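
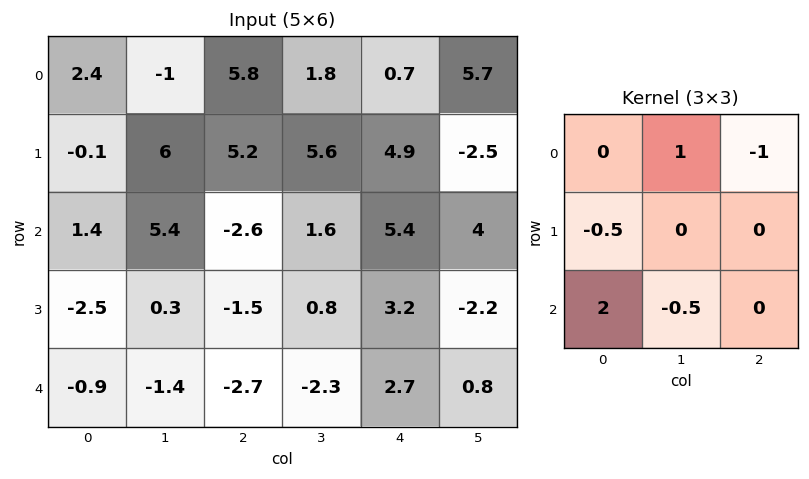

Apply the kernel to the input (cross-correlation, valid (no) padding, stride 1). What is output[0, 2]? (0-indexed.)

The receptive field on the input at this output position is [5.8 1.8 0.7 / 5.2 5.6 4.9 / -2.6 1.6 5.4]. Elementwise product with the kernel and sum: 1.8·1 + 0.7·-1 + 5.2·-0.5 + -2.6·2 + 1.6·-0.5.

-7.5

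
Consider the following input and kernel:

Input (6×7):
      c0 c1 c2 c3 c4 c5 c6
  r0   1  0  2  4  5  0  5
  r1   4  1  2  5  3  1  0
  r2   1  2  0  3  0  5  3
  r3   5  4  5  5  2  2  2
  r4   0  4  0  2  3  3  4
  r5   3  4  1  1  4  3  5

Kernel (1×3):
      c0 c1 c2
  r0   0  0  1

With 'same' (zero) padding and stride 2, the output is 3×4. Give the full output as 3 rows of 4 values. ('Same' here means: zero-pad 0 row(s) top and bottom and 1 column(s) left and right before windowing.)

Output[0,0]: The receptive field on the zero-padded input at this output position is [0 1 0]. Elementwise product with the kernel and sum: 0·1.
Output[0,1]: The receptive field on the zero-padded input at this output position is [0 2 4]. Elementwise product with the kernel and sum: 4·1.

0 4 0 0
2 3 5 0
4 2 3 0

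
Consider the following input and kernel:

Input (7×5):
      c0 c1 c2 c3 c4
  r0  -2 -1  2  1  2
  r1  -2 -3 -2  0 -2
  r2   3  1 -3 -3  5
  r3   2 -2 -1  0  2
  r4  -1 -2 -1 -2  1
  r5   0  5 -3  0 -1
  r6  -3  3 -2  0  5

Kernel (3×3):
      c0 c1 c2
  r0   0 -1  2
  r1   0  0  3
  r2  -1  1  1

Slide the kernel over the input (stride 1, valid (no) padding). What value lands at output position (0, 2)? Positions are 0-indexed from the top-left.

The receptive field on the input at this output position is [2 1 2 / -2 0 -2 / -3 -3 5]. Elementwise product with the kernel and sum: 1·-1 + 2·2 + -2·3 + -3·-1 + -3·1 + 5·1.

2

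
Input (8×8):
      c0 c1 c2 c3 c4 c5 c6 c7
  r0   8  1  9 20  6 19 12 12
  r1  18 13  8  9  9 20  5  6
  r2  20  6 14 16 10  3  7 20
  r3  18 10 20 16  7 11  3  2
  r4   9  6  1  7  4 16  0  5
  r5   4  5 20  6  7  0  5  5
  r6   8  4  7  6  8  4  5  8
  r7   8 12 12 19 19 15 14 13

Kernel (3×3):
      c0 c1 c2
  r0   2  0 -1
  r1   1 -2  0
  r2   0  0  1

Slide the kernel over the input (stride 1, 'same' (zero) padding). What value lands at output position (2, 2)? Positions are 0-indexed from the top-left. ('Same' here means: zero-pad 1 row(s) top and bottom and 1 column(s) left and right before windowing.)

11

The receptive field on the zero-padded input at this output position is [13 8 9 / 6 14 16 / 10 20 16]. Elementwise product with the kernel and sum: 13·2 + 9·-1 + 6·1 + 14·-2 + 16·1.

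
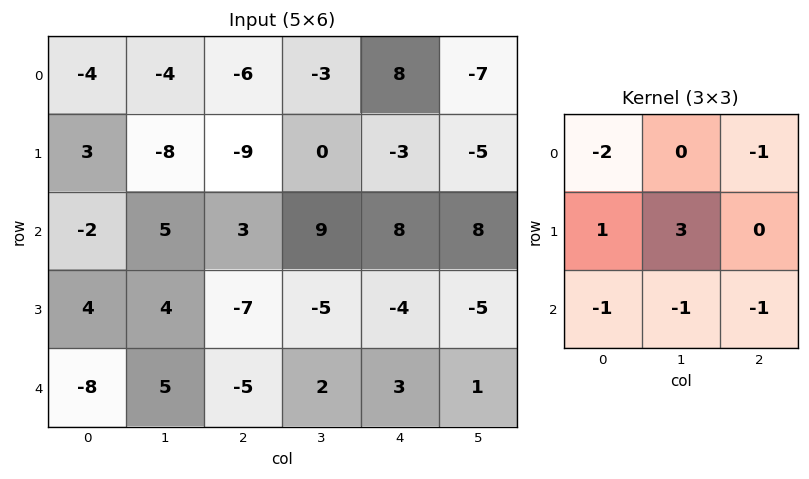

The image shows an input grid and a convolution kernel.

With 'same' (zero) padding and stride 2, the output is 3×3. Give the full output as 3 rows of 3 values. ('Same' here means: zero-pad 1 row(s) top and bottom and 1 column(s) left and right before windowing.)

-7 -5 29
-6 38 52
-28 -13 26

Output[0,0]: The receptive field on the zero-padded input at this output position is [0 0 0 / 0 -4 -4 / 0 3 -8]. Elementwise product with the kernel and sum: 0·-2 + 0·-1 + 0·1 + -4·3 + 0·-1 + 3·-1 + -8·-1.
Output[0,1]: The receptive field on the zero-padded input at this output position is [0 0 0 / -4 -6 -3 / -8 -9 0]. Elementwise product with the kernel and sum: 0·-2 + 0·-1 + -4·1 + -6·3 + -8·-1 + -9·-1 + 0·-1.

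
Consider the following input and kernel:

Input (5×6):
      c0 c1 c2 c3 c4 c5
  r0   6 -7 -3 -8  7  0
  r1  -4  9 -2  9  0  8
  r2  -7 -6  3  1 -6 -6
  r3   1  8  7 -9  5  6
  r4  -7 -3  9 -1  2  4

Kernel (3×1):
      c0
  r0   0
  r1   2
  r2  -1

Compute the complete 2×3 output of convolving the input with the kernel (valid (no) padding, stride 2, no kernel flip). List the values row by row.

Output[0,0]: The receptive field on the input at this output position is [6 / -4 / -7]. Elementwise product with the kernel and sum: -4·2 + -7·-1.

-1 -7 6
9 5 8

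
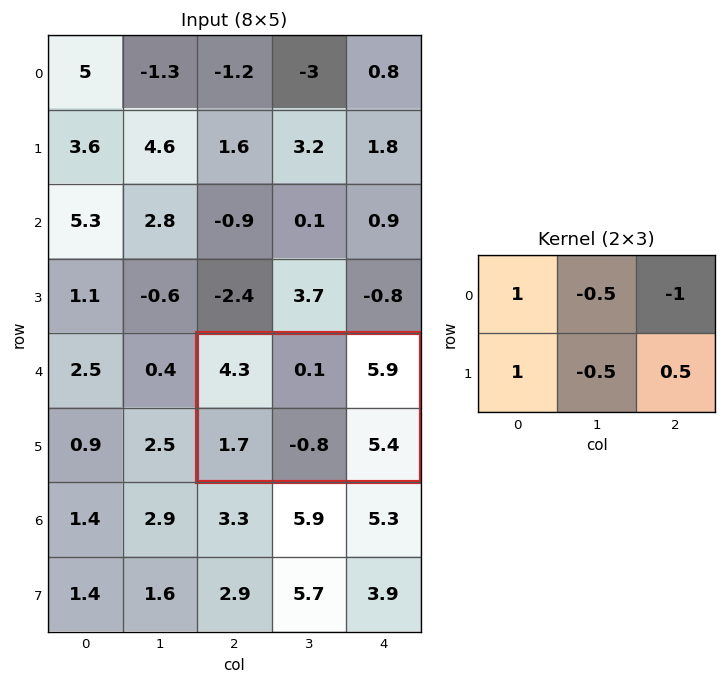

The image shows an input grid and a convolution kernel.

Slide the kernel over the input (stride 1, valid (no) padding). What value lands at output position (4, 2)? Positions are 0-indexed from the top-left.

3.15

The receptive field on the input at this output position is [4.3 0.1 5.9 / 1.7 -0.8 5.4]. Elementwise product with the kernel and sum: 4.3·1 + 0.1·-0.5 + 5.9·-1 + 1.7·1 + -0.8·-0.5 + 5.4·0.5.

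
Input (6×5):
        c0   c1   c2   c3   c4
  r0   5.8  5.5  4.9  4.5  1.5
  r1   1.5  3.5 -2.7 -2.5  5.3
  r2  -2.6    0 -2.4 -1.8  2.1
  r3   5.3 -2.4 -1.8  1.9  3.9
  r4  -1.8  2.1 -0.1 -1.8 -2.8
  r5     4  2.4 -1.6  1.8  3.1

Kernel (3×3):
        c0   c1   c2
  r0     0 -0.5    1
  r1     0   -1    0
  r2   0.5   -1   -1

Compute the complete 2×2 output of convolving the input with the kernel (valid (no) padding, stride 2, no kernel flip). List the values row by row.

-0.25 0.25
-2.9 5.65

Output[0,0]: The receptive field on the input at this output position is [5.8 5.5 4.9 / 1.5 3.5 -2.7 / -2.6 0 -2.4]. Elementwise product with the kernel and sum: 5.5·-0.5 + 4.9·1 + 3.5·-1 + -2.6·0.5 + 0·-1 + -2.4·-1.
Output[0,1]: The receptive field on the input at this output position is [4.9 4.5 1.5 / -2.7 -2.5 5.3 / -2.4 -1.8 2.1]. Elementwise product with the kernel and sum: 4.5·-0.5 + 1.5·1 + -2.5·-1 + -2.4·0.5 + -1.8·-1 + 2.1·-1.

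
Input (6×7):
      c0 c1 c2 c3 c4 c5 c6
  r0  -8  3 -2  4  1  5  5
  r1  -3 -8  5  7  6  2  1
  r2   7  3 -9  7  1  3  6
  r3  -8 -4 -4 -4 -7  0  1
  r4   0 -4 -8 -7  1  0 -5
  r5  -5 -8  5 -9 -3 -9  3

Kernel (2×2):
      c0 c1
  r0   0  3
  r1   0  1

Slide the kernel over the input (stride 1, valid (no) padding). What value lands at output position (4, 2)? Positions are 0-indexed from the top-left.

The receptive field on the input at this output position is [-8 -7 / 5 -9]. Elementwise product with the kernel and sum: -7·3 + -9·1.

-30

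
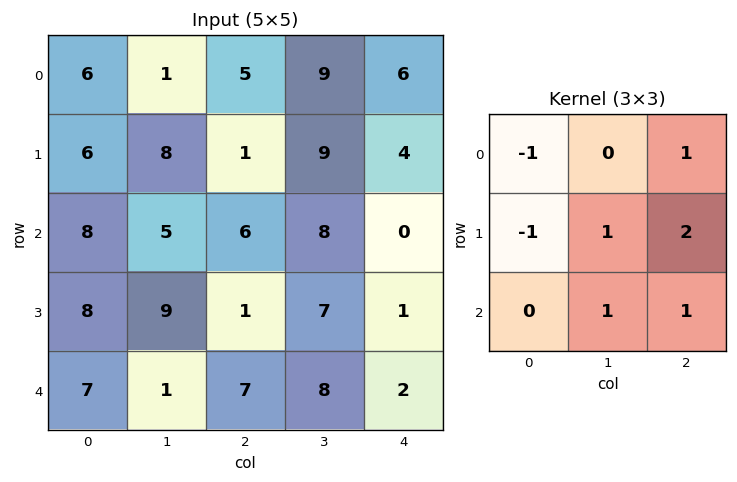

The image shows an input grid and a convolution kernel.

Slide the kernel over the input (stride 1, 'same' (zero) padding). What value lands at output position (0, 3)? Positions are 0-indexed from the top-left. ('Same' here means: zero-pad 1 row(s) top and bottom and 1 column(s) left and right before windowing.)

29

The receptive field on the zero-padded input at this output position is [0 0 0 / 5 9 6 / 1 9 4]. Elementwise product with the kernel and sum: 0·-1 + 0·1 + 5·-1 + 9·1 + 6·2 + 9·1 + 4·1.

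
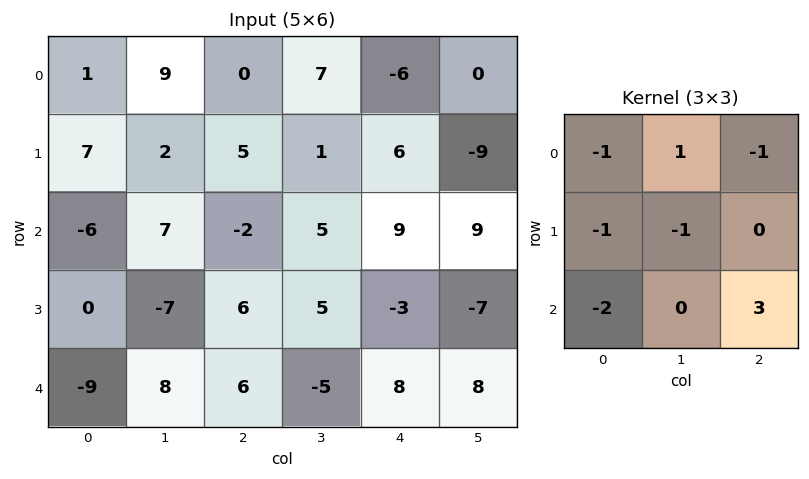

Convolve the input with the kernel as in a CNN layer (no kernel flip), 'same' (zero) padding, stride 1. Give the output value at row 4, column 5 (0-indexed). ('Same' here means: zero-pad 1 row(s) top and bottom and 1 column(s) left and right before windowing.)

-20

The receptive field on the zero-padded input at this output position is [-3 -7 0 / 8 8 0 / 0 0 0]. Elementwise product with the kernel and sum: -3·-1 + -7·1 + 0·-1 + 8·-1 + 8·-1 + 0·-2 + 0·3.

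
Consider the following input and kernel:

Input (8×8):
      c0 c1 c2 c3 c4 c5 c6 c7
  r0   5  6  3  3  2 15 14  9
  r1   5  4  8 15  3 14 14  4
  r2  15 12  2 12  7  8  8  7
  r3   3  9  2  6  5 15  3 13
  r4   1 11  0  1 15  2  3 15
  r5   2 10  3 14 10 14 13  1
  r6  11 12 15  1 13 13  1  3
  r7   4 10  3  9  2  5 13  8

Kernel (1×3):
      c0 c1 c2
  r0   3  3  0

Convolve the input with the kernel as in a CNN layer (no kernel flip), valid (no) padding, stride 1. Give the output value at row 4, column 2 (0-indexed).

3

The receptive field on the input at this output position is [0 1 15]. Elementwise product with the kernel and sum: 0·3 + 1·3.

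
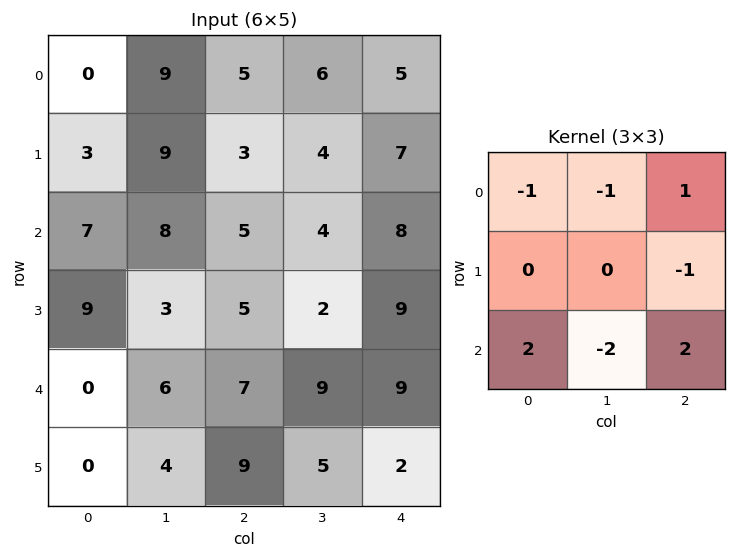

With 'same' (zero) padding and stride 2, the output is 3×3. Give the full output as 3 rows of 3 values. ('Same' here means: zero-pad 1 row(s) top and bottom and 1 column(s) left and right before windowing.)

Output[0,0]: The receptive field on the zero-padded input at this output position is [0 0 0 / 0 0 9 / 0 3 9]. Elementwise product with the kernel and sum: 0·-1 + 0·-1 + 0·1 + 9·-1 + 0·2 + 3·-2 + 9·2.

3 14 -6
-14 -12 -25
-4 -15 -5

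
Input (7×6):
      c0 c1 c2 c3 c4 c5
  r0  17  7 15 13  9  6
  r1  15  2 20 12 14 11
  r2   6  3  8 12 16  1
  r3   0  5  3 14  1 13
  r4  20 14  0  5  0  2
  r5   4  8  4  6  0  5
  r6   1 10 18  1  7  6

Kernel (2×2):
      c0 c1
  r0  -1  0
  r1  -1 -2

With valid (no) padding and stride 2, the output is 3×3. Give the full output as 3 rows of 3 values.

Output[0,0]: The receptive field on the input at this output position is [17 7 / 15 2]. Elementwise product with the kernel and sum: 17·-1 + 15·-1 + 2·-2.
Output[0,1]: The receptive field on the input at this output position is [15 13 / 20 12]. Elementwise product with the kernel and sum: 15·-1 + 20·-1 + 12·-2.

-36 -59 -45
-16 -39 -43
-40 -16 -10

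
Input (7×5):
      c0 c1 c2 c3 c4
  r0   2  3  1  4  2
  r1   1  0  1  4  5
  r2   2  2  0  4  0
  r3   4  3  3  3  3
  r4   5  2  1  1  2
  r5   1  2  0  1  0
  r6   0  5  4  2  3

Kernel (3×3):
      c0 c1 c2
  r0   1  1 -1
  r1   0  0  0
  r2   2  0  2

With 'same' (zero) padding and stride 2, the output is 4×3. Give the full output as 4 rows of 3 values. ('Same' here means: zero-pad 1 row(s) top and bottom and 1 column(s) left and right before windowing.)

Output[0,0]: The receptive field on the zero-padded input at this output position is [0 0 0 / 0 2 3 / 0 1 0]. Elementwise product with the kernel and sum: 0·1 + 0·1 + 0·-1 + 0·2 + 0·2.
Output[0,1]: The receptive field on the zero-padded input at this output position is [0 0 0 / 3 1 4 / 0 1 4]. Elementwise product with the kernel and sum: 0·1 + 0·1 + 0·-1 + 0·2 + 4·2.

0 8 8
7 9 15
5 9 8
-1 1 1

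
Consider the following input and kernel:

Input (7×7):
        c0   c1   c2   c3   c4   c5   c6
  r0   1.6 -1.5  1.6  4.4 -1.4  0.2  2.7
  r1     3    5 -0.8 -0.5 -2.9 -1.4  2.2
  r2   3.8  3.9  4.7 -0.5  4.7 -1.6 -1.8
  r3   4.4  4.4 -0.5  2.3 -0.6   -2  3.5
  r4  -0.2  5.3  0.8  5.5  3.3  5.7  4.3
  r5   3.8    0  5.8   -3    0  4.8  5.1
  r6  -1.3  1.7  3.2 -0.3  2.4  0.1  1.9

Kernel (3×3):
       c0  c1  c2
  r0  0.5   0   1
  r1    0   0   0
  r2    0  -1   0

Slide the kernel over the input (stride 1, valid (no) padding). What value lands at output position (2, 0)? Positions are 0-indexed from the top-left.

1.3

The receptive field on the input at this output position is [3.8 3.9 4.7 / 4.4 4.4 -0.5 / -0.2 5.3 0.8]. Elementwise product with the kernel and sum: 3.8·0.5 + 4.7·1 + 5.3·-1.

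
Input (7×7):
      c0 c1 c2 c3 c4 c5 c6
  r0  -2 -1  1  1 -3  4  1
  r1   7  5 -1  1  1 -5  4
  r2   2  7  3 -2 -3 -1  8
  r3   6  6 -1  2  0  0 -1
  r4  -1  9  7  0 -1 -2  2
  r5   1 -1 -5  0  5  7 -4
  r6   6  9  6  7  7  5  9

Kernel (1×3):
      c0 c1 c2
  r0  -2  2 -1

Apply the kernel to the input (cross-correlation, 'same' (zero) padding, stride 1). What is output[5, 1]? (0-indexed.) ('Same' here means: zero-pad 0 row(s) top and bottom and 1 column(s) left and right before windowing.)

1

The receptive field on the zero-padded input at this output position is [1 -1 -5]. Elementwise product with the kernel and sum: 1·-2 + -1·2 + -5·-1.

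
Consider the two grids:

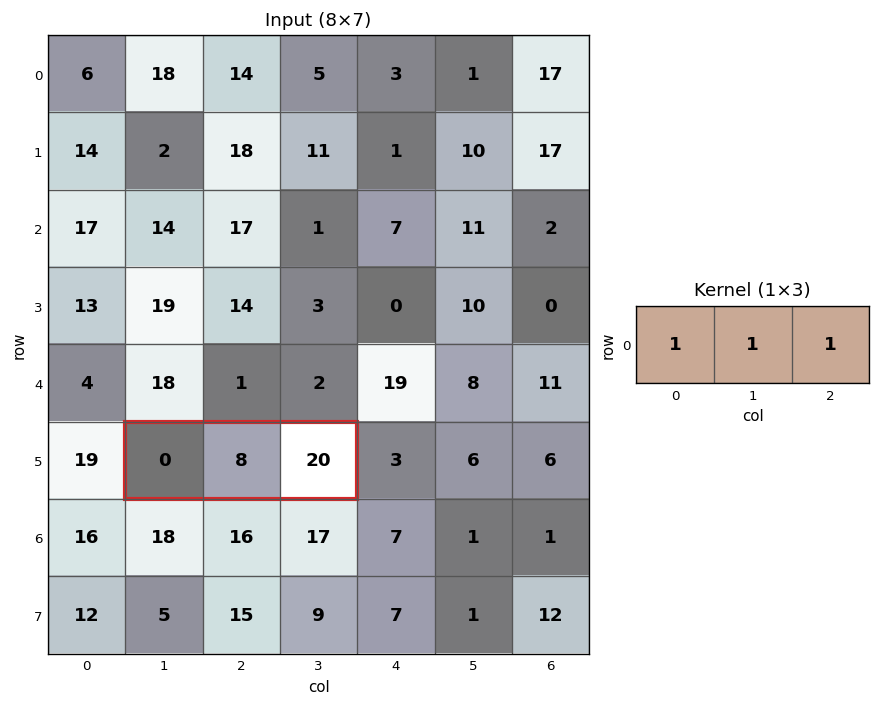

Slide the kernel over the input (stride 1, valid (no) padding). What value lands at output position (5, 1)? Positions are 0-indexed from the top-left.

28

The receptive field on the input at this output position is [0 8 20]. Elementwise product with the kernel and sum: 0·1 + 8·1 + 20·1.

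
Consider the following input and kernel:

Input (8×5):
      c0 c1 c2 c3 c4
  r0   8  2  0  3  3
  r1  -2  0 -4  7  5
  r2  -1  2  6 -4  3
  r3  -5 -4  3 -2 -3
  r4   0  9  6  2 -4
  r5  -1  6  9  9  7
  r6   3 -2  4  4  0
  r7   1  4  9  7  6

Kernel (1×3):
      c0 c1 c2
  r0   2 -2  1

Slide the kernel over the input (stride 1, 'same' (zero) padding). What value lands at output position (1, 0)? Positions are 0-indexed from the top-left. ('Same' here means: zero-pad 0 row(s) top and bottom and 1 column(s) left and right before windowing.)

The receptive field on the zero-padded input at this output position is [0 -2 0]. Elementwise product with the kernel and sum: 0·2 + -2·-2 + 0·1.

4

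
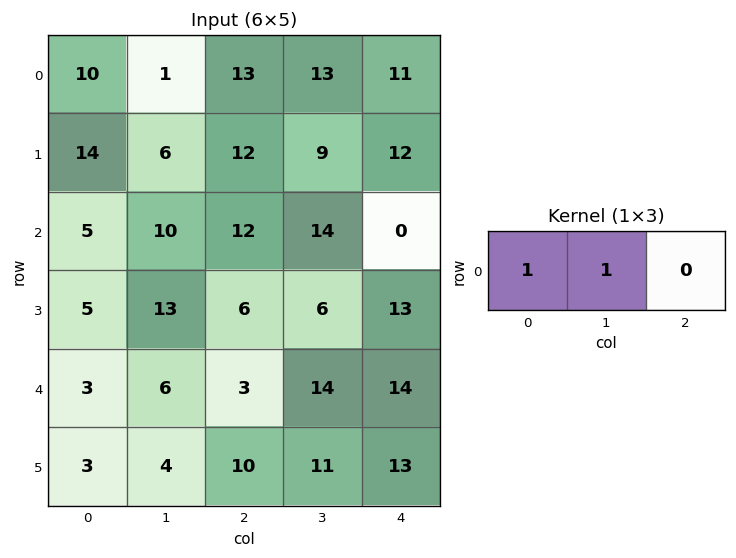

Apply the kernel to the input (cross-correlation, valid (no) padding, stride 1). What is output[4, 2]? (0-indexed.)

17

The receptive field on the input at this output position is [3 14 14]. Elementwise product with the kernel and sum: 3·1 + 14·1.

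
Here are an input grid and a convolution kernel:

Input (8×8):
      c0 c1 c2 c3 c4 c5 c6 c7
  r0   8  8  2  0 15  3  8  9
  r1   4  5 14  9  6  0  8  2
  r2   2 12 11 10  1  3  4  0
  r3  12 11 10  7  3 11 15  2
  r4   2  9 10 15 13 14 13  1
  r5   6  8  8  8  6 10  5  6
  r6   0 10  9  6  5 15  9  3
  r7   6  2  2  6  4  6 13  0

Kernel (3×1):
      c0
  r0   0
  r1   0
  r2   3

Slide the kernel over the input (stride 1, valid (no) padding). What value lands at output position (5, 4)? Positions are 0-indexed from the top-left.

12

The receptive field on the input at this output position is [6 / 5 / 4]. Elementwise product with the kernel and sum: 4·3.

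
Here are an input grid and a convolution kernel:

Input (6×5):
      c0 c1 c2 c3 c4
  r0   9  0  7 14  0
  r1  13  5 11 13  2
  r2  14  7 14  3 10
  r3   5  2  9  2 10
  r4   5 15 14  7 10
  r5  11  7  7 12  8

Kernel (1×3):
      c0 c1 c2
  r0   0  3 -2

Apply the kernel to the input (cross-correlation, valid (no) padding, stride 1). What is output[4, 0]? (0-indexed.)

17

The receptive field on the input at this output position is [5 15 14]. Elementwise product with the kernel and sum: 15·3 + 14·-2.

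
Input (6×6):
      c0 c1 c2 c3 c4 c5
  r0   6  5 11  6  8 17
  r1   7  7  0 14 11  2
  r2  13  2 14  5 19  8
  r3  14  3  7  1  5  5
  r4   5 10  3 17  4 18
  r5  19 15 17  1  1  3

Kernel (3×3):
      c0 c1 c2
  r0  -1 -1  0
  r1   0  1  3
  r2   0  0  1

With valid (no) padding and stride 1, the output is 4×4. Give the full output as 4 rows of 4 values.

10 31 49 11
37 23 53 23
12 11 1 14
19 45 22 55

Output[0,0]: The receptive field on the input at this output position is [6 5 11 / 7 7 0 / 13 2 14]. Elementwise product with the kernel and sum: 6·-1 + 5·-1 + 7·1 + 0·3 + 14·1.
Output[0,1]: The receptive field on the input at this output position is [5 11 6 / 7 0 14 / 2 14 5]. Elementwise product with the kernel and sum: 5·-1 + 11·-1 + 0·1 + 14·3 + 5·1.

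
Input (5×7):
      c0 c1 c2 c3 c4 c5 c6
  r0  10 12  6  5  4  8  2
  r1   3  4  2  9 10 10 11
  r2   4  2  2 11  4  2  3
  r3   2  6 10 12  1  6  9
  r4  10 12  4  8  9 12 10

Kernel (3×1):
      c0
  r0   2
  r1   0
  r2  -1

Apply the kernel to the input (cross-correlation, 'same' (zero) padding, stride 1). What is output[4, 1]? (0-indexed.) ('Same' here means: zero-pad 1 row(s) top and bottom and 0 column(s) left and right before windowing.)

12

The receptive field on the zero-padded input at this output position is [6 / 12 / 0]. Elementwise product with the kernel and sum: 6·2 + 0·-1.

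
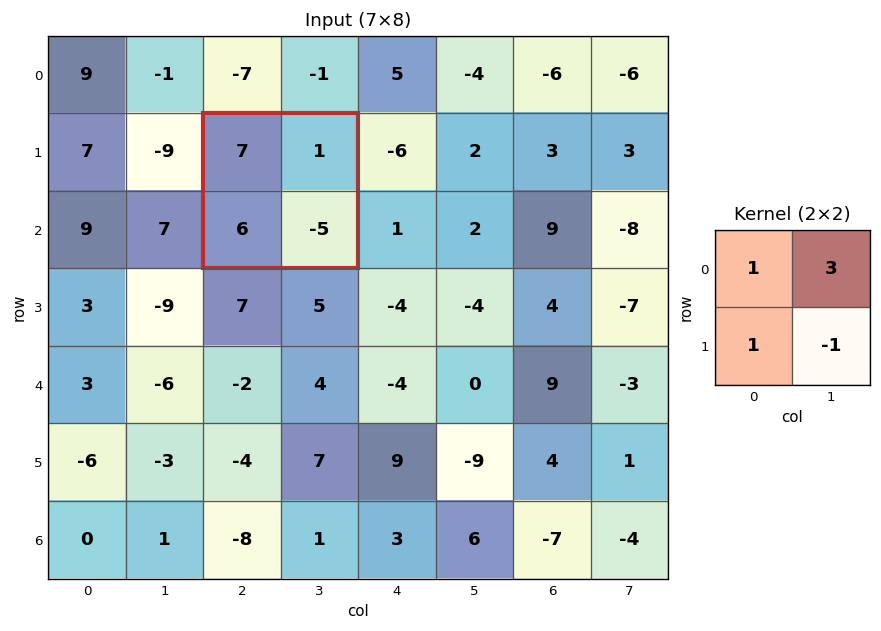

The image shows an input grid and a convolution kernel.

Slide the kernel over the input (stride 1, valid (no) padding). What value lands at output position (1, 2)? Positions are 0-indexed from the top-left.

21

The receptive field on the input at this output position is [7 1 / 6 -5]. Elementwise product with the kernel and sum: 7·1 + 1·3 + 6·1 + -5·-1.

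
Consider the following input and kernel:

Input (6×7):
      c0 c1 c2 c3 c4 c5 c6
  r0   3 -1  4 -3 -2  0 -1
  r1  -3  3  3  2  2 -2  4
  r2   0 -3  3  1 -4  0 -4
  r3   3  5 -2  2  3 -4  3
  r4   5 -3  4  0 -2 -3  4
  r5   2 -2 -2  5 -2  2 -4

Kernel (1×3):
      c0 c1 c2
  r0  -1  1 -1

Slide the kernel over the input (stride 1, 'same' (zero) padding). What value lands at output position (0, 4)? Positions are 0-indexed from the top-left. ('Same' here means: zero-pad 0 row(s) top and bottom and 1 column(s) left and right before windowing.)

1

The receptive field on the zero-padded input at this output position is [-3 -2 0]. Elementwise product with the kernel and sum: -3·-1 + -2·1 + 0·-1.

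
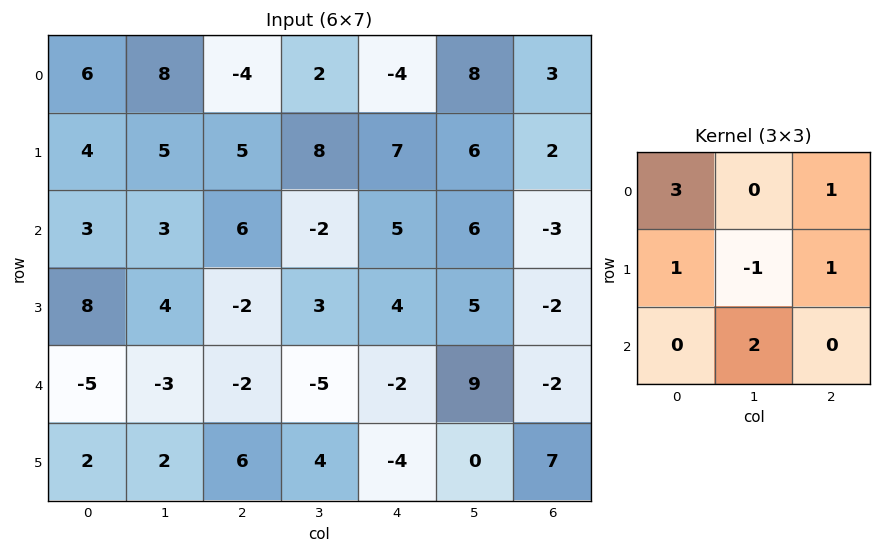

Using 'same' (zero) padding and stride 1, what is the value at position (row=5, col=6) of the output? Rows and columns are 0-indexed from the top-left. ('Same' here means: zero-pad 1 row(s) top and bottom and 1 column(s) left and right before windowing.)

The receptive field on the zero-padded input at this output position is [9 -2 0 / 0 7 0 / 0 0 0]. Elementwise product with the kernel and sum: 9·3 + 0·1 + 0·1 + 7·-1 + 0·1 + 0·2.

20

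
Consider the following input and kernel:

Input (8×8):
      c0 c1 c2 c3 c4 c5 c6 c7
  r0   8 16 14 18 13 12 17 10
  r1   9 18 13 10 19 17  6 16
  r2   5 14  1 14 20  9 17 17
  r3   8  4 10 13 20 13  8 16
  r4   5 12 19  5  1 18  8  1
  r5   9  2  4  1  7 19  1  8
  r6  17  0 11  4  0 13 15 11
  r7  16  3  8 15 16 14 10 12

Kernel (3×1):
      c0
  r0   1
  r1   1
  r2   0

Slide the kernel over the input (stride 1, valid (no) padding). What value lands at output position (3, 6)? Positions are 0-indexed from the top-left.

The receptive field on the input at this output position is [8 / 8 / 1]. Elementwise product with the kernel and sum: 8·1 + 8·1.

16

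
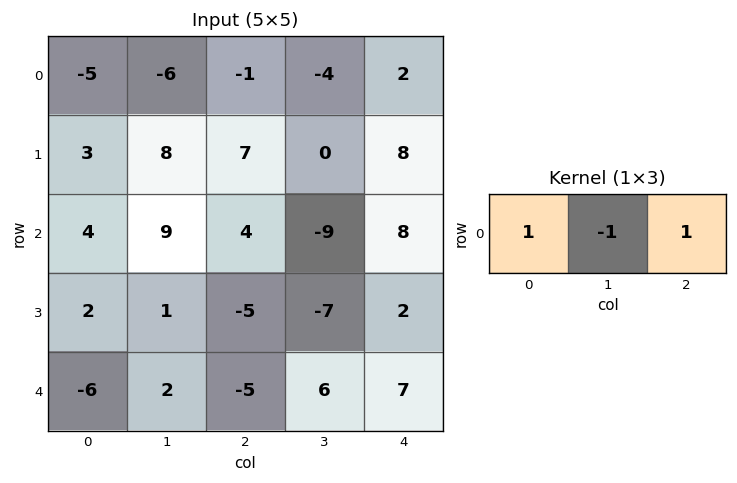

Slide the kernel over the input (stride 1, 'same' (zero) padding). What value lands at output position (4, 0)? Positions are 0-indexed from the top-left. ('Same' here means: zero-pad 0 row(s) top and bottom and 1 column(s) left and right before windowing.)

8

The receptive field on the zero-padded input at this output position is [0 -6 2]. Elementwise product with the kernel and sum: 0·1 + -6·-1 + 2·1.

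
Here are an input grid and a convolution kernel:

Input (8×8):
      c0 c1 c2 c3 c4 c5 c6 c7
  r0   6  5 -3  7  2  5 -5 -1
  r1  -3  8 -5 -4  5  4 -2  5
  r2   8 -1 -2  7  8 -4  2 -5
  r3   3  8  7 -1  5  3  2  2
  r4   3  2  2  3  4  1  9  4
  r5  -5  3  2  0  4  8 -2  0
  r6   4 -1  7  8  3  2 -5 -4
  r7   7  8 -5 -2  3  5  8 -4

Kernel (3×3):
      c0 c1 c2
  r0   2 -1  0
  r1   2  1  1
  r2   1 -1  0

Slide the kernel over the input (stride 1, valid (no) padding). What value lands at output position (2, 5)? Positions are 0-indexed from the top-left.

-8

The receptive field on the input at this output position is [-4 2 -5 / 3 2 2 / 1 9 4]. Elementwise product with the kernel and sum: -4·2 + 2·-1 + 3·2 + 2·1 + 2·1 + 1·1 + 9·-1.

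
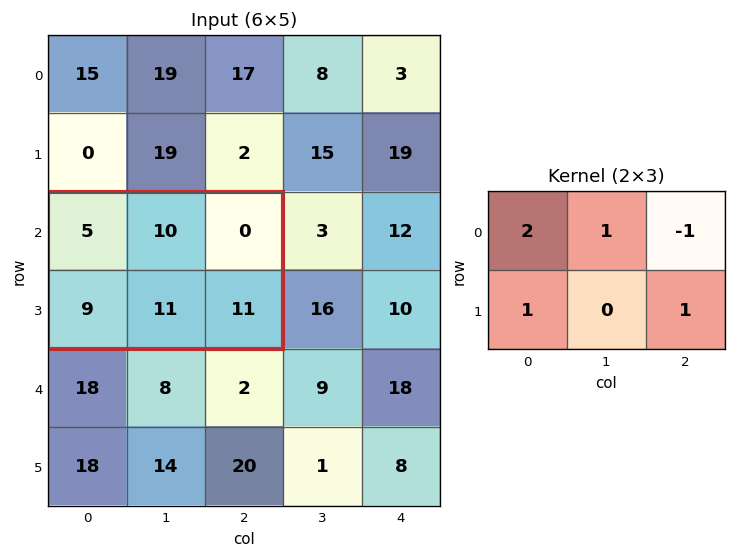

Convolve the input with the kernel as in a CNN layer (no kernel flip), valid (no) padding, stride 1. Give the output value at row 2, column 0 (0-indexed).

40

The receptive field on the input at this output position is [5 10 0 / 9 11 11]. Elementwise product with the kernel and sum: 5·2 + 10·1 + 0·-1 + 9·1 + 11·1.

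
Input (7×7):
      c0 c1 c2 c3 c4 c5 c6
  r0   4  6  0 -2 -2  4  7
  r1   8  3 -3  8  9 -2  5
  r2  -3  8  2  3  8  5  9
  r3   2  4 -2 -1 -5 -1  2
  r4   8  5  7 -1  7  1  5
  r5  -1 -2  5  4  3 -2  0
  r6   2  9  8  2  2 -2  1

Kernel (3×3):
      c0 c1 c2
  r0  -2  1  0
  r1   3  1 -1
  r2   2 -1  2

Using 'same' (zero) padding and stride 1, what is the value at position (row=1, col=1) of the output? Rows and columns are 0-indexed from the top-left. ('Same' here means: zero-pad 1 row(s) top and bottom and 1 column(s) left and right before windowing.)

18

The receptive field on the zero-padded input at this output position is [4 6 0 / 8 3 -3 / -3 8 2]. Elementwise product with the kernel and sum: 4·-2 + 6·1 + 8·3 + 3·1 + -3·-1 + -3·2 + 8·-1 + 2·2.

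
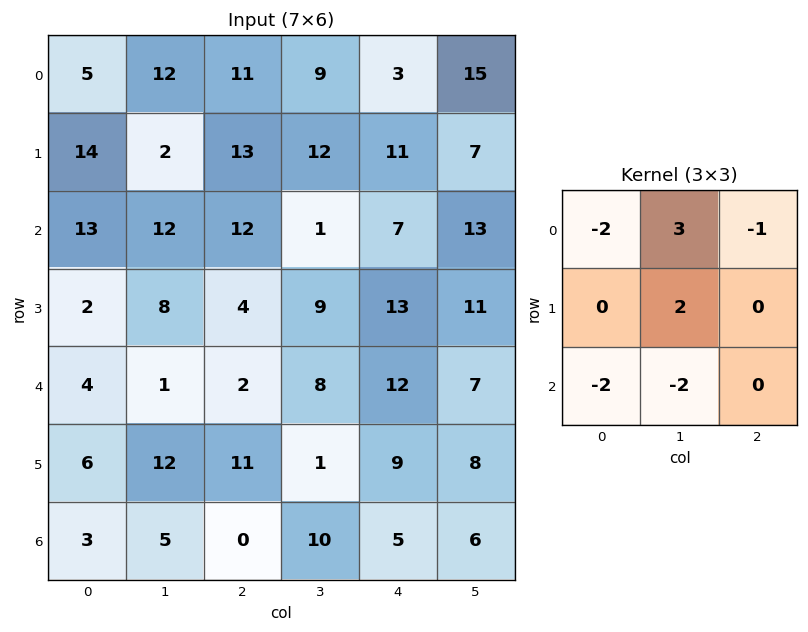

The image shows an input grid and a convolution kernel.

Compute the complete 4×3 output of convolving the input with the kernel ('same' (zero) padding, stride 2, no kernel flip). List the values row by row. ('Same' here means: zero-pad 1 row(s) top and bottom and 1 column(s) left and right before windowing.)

-18 -8 -40
62 23 -28
-6 -55 14
12 8 27

Output[0,0]: The receptive field on the zero-padded input at this output position is [0 0 0 / 0 5 12 / 0 14 2]. Elementwise product with the kernel and sum: 0·-2 + 0·3 + 0·-1 + 5·2 + 0·-2 + 14·-2.
Output[0,1]: The receptive field on the zero-padded input at this output position is [0 0 0 / 12 11 9 / 2 13 12]. Elementwise product with the kernel and sum: 0·-2 + 0·3 + 0·-1 + 11·2 + 2·-2 + 13·-2.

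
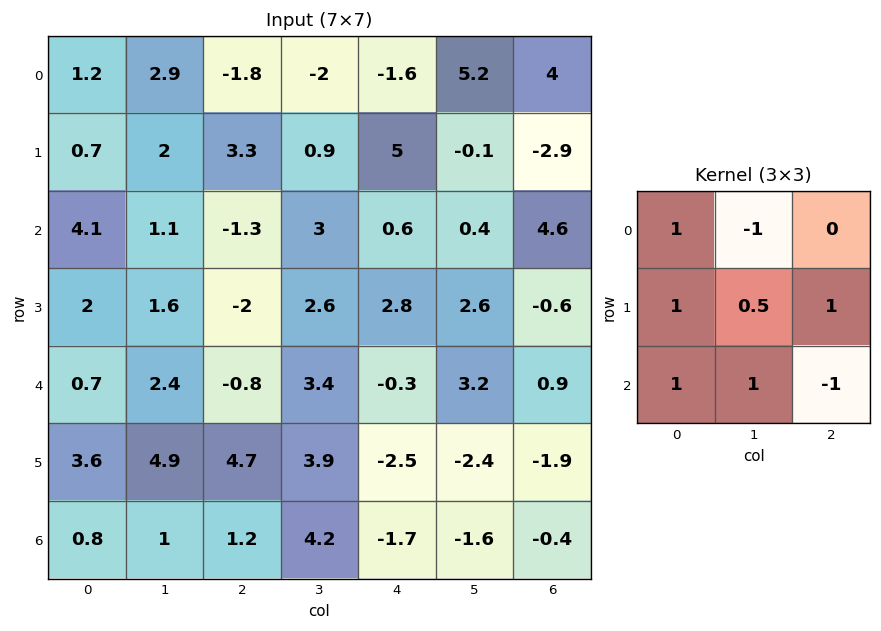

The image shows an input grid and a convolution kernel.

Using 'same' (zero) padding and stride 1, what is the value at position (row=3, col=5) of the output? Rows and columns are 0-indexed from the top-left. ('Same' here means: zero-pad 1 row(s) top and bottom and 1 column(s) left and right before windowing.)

5.7

The receptive field on the zero-padded input at this output position is [0.6 0.4 4.6 / 2.8 2.6 -0.6 / -0.3 3.2 0.9]. Elementwise product with the kernel and sum: 0.6·1 + 0.4·-1 + 2.8·1 + 2.6·0.5 + -0.6·1 + -0.3·1 + 3.2·1 + 0.9·-1.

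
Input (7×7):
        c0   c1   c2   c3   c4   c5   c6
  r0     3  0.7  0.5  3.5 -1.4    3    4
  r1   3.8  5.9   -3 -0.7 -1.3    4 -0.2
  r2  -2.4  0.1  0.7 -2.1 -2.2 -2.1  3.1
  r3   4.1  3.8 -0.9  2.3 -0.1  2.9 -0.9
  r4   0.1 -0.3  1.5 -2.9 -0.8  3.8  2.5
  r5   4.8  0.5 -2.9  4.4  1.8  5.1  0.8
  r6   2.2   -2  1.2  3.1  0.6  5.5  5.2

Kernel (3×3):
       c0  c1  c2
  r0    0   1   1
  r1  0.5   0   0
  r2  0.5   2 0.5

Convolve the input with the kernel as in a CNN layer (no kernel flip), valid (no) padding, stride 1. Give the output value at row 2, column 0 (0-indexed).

3.05

The receptive field on the input at this output position is [-2.4 0.1 0.7 / 4.1 3.8 -0.9 / 0.1 -0.3 1.5]. Elementwise product with the kernel and sum: 0.1·1 + 0.7·1 + 4.1·0.5 + 0.1·0.5 + -0.3·2 + 1.5·0.5.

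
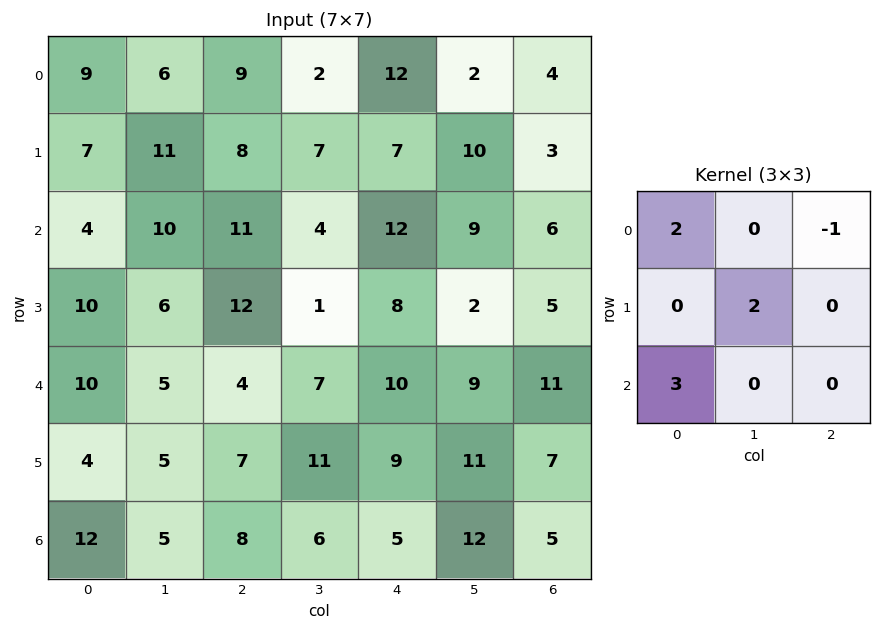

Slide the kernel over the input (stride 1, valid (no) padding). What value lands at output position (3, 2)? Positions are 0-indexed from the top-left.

The receptive field on the input at this output position is [12 1 8 / 4 7 10 / 7 11 9]. Elementwise product with the kernel and sum: 12·2 + 8·-1 + 7·2 + 7·3.

51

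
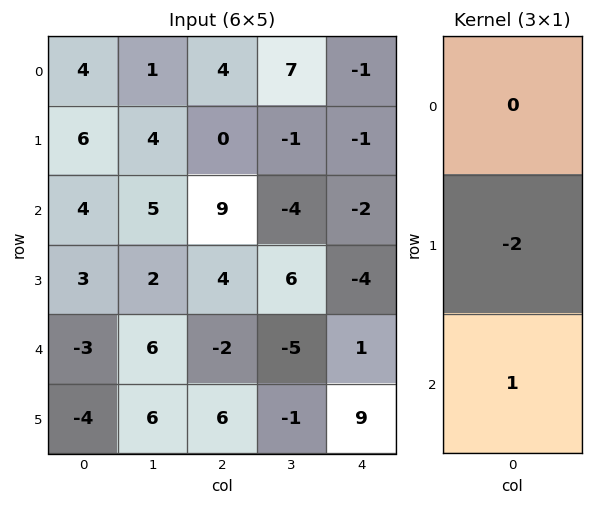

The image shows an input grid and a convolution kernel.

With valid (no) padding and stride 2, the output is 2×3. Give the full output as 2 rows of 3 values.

Output[0,0]: The receptive field on the input at this output position is [4 / 6 / 4]. Elementwise product with the kernel and sum: 6·-2 + 4·1.

-8 9 0
-9 -10 9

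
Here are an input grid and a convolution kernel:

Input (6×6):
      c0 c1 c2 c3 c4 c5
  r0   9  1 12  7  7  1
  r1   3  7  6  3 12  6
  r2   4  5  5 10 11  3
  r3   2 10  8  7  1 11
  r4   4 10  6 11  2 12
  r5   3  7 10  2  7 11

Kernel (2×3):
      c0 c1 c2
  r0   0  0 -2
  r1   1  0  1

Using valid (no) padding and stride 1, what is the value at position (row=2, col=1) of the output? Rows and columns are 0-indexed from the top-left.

-3

The receptive field on the input at this output position is [5 5 10 / 10 8 7]. Elementwise product with the kernel and sum: 10·-2 + 10·1 + 7·1.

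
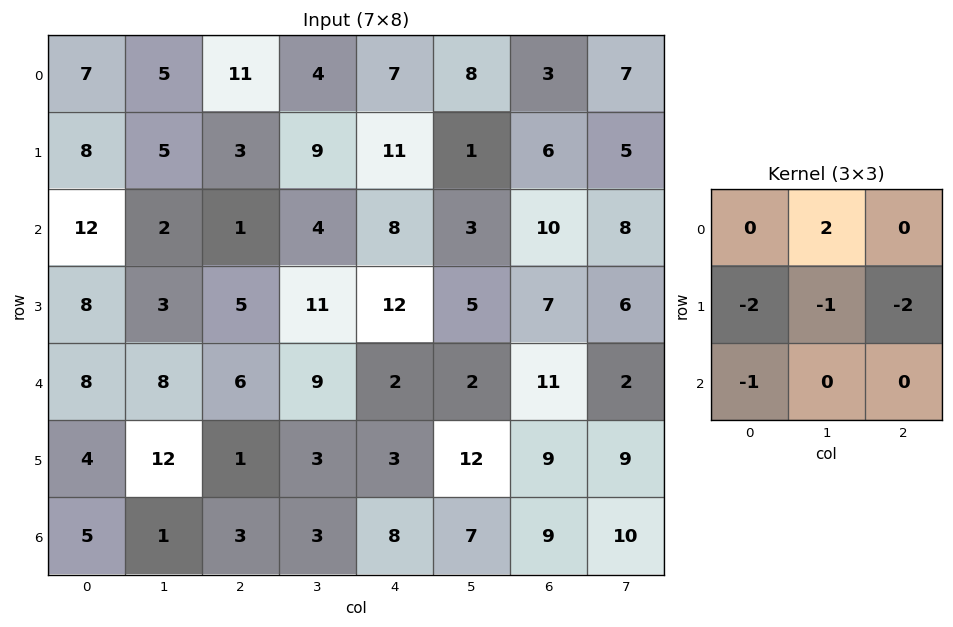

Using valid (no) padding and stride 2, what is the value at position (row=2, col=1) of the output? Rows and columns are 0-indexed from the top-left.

The receptive field on the input at this output position is [6 9 2 / 1 3 3 / 3 3 8]. Elementwise product with the kernel and sum: 9·2 + 1·-2 + 3·-1 + 3·-2 + 3·-1.

4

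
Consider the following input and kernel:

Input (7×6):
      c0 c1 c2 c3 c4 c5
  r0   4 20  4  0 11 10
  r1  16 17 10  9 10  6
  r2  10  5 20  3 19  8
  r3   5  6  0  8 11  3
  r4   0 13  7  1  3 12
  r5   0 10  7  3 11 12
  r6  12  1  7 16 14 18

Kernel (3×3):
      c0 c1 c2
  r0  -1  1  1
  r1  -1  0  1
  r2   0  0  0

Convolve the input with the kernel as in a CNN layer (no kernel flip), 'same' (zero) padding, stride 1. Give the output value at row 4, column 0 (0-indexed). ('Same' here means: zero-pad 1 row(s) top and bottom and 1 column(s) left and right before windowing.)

The receptive field on the zero-padded input at this output position is [0 5 6 / 0 0 13 / 0 0 10]. Elementwise product with the kernel and sum: 0·-1 + 5·1 + 6·1 + 0·-1 + 13·1.

24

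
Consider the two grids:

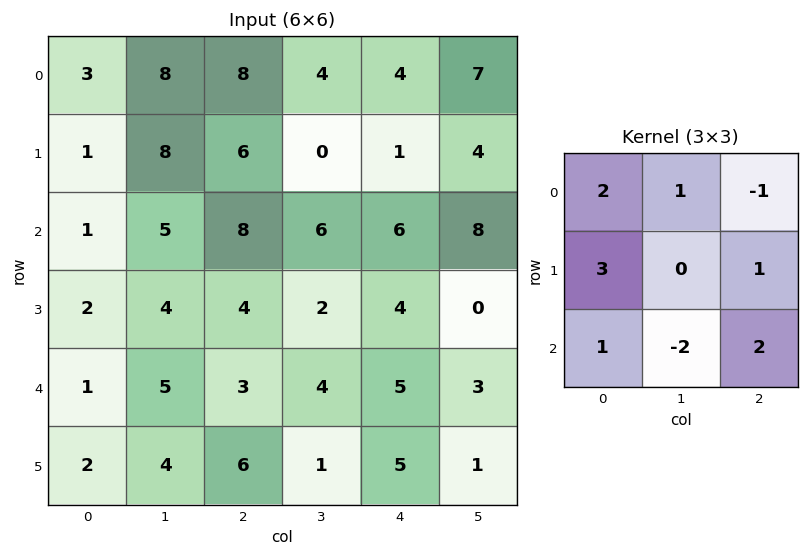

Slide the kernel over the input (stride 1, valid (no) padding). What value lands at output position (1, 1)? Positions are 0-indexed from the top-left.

43

The receptive field on the input at this output position is [8 6 0 / 5 8 6 / 4 4 2]. Elementwise product with the kernel and sum: 8·2 + 6·1 + 0·-1 + 5·3 + 6·1 + 4·1 + 4·-2 + 2·2.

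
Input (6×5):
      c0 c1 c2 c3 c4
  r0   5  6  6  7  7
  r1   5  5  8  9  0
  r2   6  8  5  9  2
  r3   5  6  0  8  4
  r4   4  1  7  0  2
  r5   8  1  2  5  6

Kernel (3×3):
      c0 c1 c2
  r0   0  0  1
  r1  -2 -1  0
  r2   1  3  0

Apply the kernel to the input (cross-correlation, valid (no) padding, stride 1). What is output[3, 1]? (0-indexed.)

The receptive field on the input at this output position is [6 0 8 / 1 7 0 / 1 2 5]. Elementwise product with the kernel and sum: 8·1 + 1·-2 + 7·-1 + 1·1 + 2·3.

6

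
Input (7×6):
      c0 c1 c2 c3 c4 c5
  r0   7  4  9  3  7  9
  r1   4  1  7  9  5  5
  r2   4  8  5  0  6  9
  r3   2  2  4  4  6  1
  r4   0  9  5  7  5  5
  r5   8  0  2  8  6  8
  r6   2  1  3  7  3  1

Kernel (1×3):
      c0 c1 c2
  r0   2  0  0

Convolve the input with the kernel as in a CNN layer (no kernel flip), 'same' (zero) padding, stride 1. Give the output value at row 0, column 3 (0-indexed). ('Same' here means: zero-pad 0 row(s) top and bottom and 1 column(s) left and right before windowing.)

18

The receptive field on the zero-padded input at this output position is [9 3 7]. Elementwise product with the kernel and sum: 9·2.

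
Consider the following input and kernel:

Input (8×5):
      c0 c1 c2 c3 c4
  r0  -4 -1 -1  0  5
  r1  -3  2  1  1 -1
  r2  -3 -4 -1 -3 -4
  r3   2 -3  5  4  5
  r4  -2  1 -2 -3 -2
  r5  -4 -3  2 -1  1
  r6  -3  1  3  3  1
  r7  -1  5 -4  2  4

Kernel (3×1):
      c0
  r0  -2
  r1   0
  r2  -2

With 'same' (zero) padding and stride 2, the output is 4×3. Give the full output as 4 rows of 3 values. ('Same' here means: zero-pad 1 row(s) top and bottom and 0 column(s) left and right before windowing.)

6 -2 2
2 -12 -8
4 -14 -12
10 4 -10

Output[0,0]: The receptive field on the zero-padded input at this output position is [0 / -4 / -3]. Elementwise product with the kernel and sum: 0·-2 + -3·-2.
Output[0,1]: The receptive field on the zero-padded input at this output position is [0 / -1 / 1]. Elementwise product with the kernel and sum: 0·-2 + 1·-2.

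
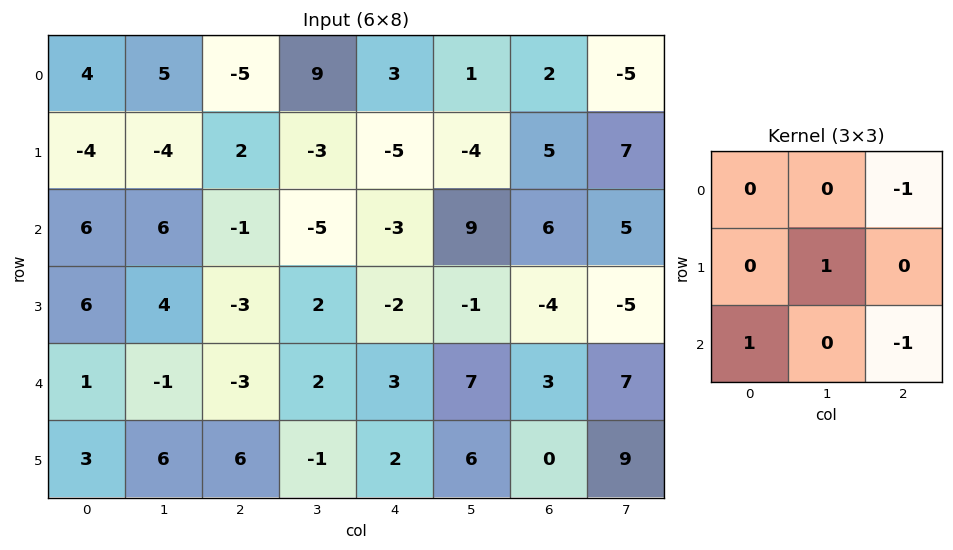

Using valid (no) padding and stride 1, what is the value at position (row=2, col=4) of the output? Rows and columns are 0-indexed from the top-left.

The receptive field on the input at this output position is [-3 9 6 / -2 -1 -4 / 3 7 3]. Elementwise product with the kernel and sum: 6·-1 + -1·1 + 3·1 + 3·-1.

-7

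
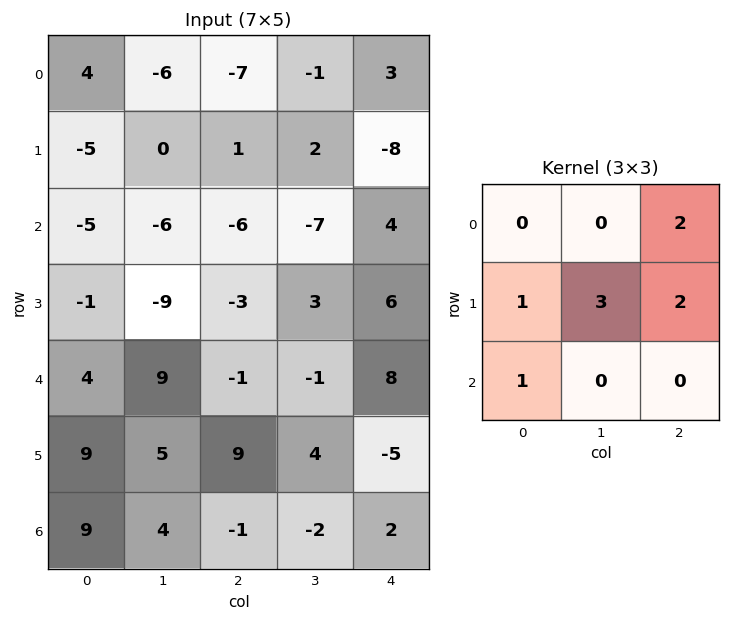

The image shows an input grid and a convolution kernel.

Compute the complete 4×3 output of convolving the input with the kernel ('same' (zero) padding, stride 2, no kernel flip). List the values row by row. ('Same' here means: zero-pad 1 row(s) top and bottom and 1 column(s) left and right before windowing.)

0 -29 10
-27 -43 8
12 15 27
45 5 4

Output[0,0]: The receptive field on the zero-padded input at this output position is [0 0 0 / 0 4 -6 / 0 -5 0]. Elementwise product with the kernel and sum: 0·2 + 0·1 + 4·3 + -6·2 + 0·1.
Output[0,1]: The receptive field on the zero-padded input at this output position is [0 0 0 / -6 -7 -1 / 0 1 2]. Elementwise product with the kernel and sum: 0·2 + -6·1 + -7·3 + -1·2 + 0·1.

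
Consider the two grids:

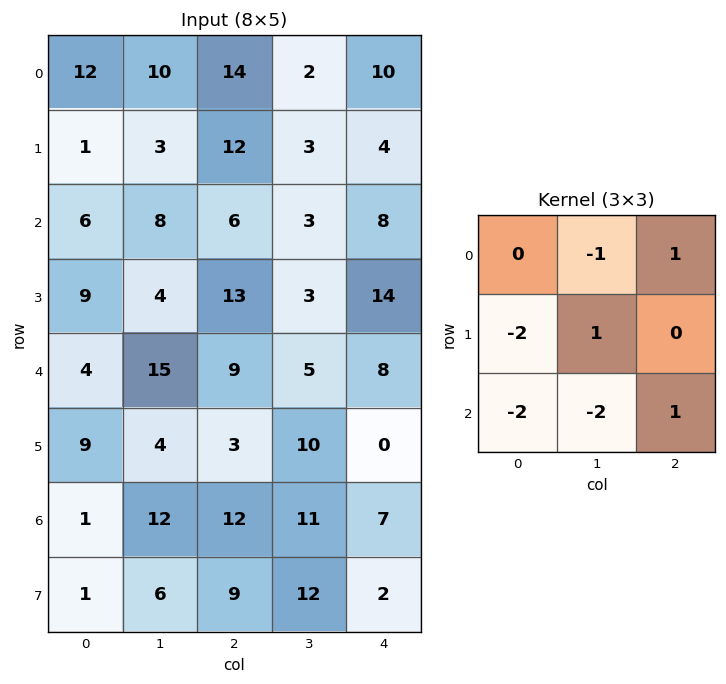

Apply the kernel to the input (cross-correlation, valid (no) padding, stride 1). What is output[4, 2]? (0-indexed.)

The receptive field on the input at this output position is [9 5 8 / 3 10 0 / 12 11 7]. Elementwise product with the kernel and sum: 5·-1 + 8·1 + 3·-2 + 10·1 + 12·-2 + 11·-2 + 7·1.

-32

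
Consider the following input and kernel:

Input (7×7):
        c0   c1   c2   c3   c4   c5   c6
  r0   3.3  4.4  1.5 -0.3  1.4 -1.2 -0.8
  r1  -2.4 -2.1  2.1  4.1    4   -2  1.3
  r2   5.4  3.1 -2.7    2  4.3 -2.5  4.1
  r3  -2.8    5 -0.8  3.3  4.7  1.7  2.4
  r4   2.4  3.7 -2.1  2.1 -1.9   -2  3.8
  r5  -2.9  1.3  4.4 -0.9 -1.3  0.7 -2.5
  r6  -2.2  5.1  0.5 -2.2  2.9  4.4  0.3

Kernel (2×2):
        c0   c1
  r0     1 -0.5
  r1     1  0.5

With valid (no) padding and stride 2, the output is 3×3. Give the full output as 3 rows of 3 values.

-2.35 5.8 5
3.55 -2.85 11.1
-1.7 0.8 -1.85

Output[0,0]: The receptive field on the input at this output position is [3.3 4.4 / -2.4 -2.1]. Elementwise product with the kernel and sum: 3.3·1 + 4.4·-0.5 + -2.4·1 + -2.1·0.5.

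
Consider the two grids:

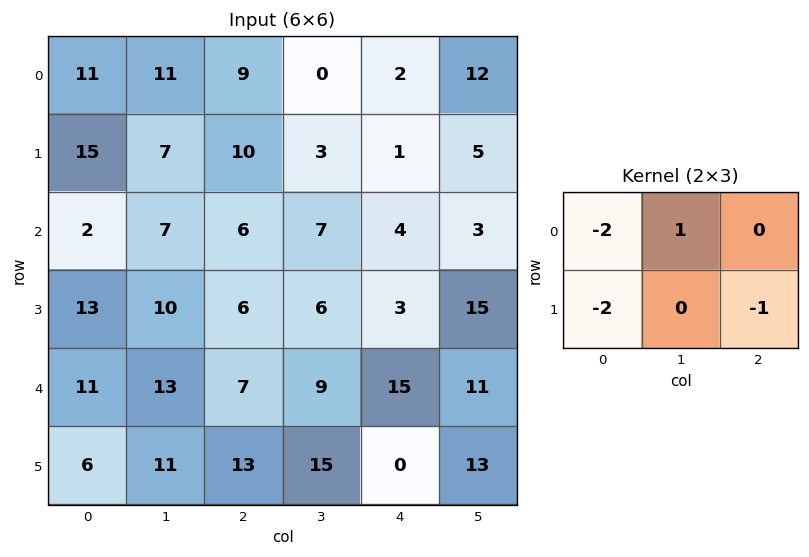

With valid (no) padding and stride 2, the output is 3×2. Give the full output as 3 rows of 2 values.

Output[0,0]: The receptive field on the input at this output position is [11 11 9 / 15 7 10]. Elementwise product with the kernel and sum: 11·-2 + 11·1 + 15·-2 + 10·-1.
Output[0,1]: The receptive field on the input at this output position is [9 0 2 / 10 3 1]. Elementwise product with the kernel and sum: 9·-2 + 0·1 + 10·-2 + 1·-1.

-51 -39
-29 -20
-34 -31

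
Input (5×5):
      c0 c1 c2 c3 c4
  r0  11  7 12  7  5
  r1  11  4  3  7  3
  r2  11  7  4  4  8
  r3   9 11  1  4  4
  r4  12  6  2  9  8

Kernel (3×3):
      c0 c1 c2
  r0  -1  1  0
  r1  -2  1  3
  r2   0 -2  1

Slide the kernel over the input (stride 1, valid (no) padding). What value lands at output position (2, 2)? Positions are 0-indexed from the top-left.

The receptive field on the input at this output position is [4 4 8 / 1 4 4 / 2 9 8]. Elementwise product with the kernel and sum: 4·-1 + 4·1 + 1·-2 + 4·1 + 4·3 + 9·-2 + 8·1.

4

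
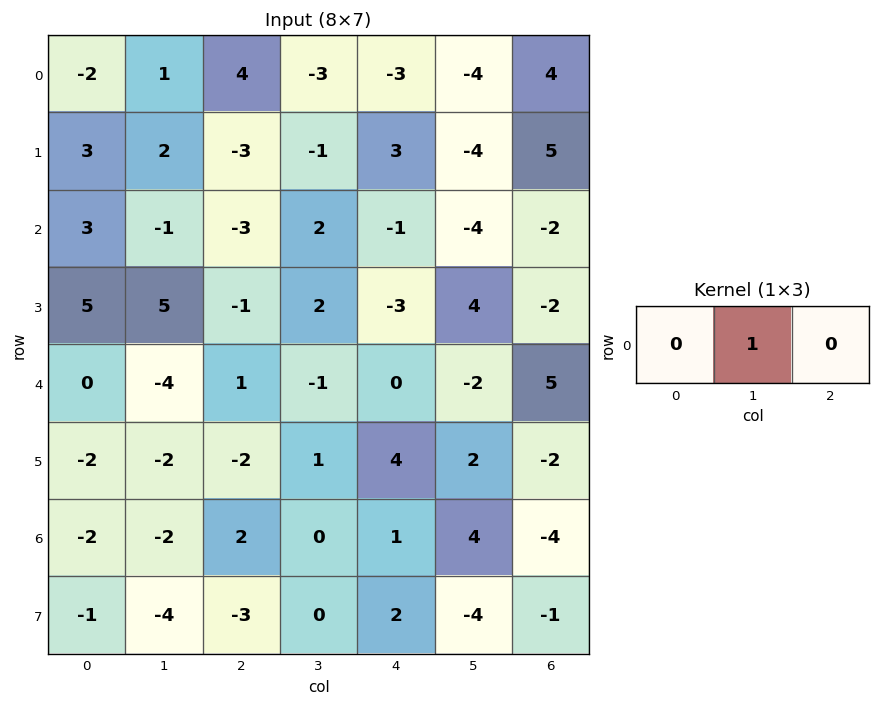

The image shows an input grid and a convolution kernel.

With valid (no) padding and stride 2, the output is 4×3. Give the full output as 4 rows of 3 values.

1 -3 -4
-1 2 -4
-4 -1 -2
-2 0 4

Output[0,0]: The receptive field on the input at this output position is [-2 1 4]. Elementwise product with the kernel and sum: 1·1.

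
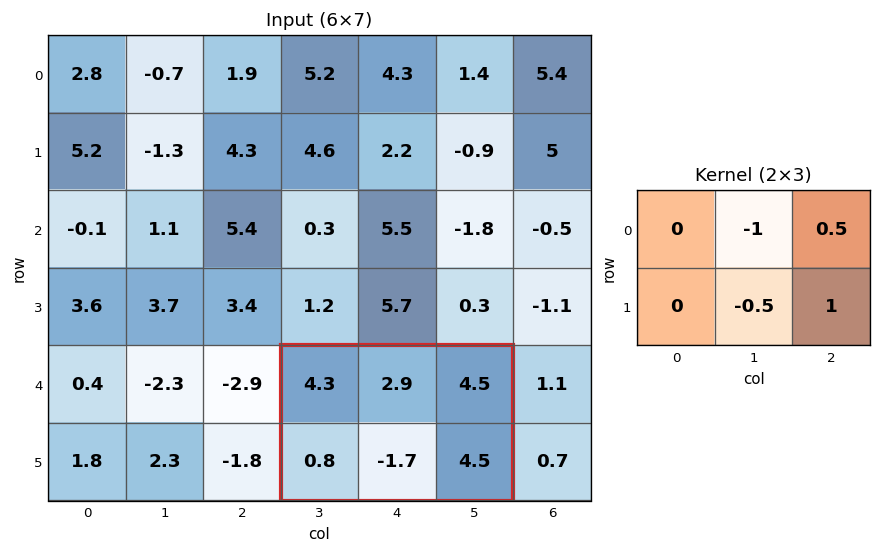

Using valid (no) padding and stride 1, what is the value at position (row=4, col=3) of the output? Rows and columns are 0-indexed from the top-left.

4.7

The receptive field on the input at this output position is [4.3 2.9 4.5 / 0.8 -1.7 4.5]. Elementwise product with the kernel and sum: 2.9·-1 + 4.5·0.5 + -1.7·-0.5 + 4.5·1.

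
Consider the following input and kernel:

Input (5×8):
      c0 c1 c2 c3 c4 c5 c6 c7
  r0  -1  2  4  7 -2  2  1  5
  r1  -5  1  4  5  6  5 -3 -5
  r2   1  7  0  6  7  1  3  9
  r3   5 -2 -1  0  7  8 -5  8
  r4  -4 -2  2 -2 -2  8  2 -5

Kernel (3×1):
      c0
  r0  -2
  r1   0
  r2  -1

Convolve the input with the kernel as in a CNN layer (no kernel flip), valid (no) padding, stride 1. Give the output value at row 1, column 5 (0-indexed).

-18

The receptive field on the input at this output position is [5 / 1 / 8]. Elementwise product with the kernel and sum: 5·-2 + 8·-1.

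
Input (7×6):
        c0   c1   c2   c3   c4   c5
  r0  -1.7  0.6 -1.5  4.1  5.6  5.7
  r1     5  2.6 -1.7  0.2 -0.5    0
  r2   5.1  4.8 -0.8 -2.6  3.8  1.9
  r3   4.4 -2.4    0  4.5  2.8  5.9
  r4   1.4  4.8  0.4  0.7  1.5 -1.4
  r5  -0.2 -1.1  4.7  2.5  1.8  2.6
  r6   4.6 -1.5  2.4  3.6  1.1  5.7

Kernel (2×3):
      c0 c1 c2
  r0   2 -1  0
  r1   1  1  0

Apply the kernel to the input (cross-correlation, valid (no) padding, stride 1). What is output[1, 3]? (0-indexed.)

The receptive field on the input at this output position is [0.2 -0.5 0 / -2.6 3.8 1.9]. Elementwise product with the kernel and sum: 0.2·2 + -0.5·-1 + -2.6·1 + 3.8·1.

2.1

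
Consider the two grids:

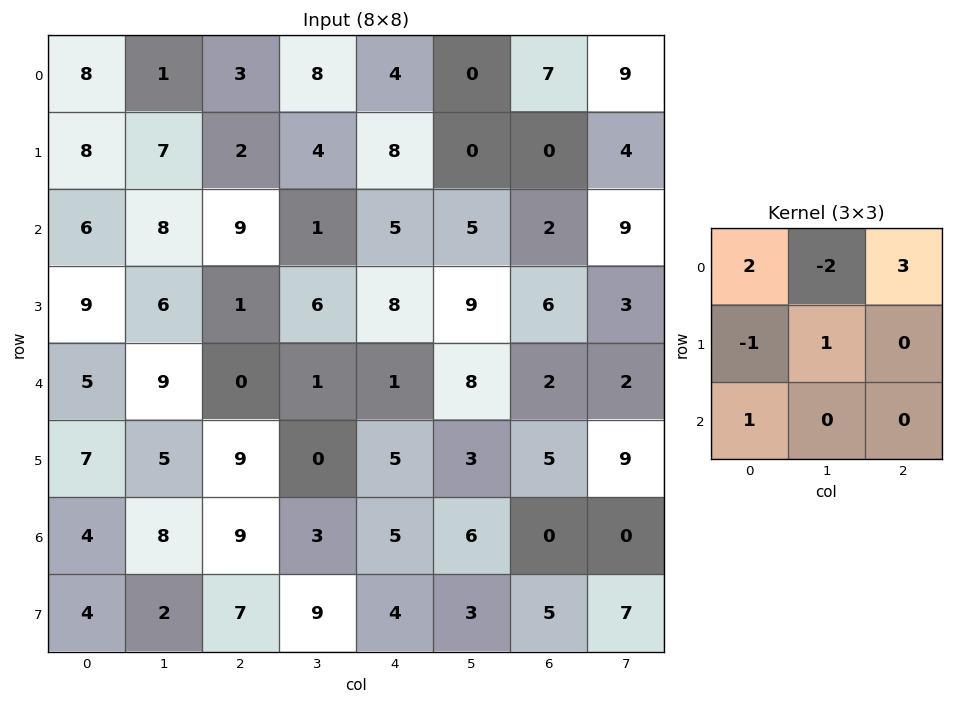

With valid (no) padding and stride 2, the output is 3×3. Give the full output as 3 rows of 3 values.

28 13 26
25 36 8
-6 1 -5

Output[0,0]: The receptive field on the input at this output position is [8 1 3 / 8 7 2 / 6 8 9]. Elementwise product with the kernel and sum: 8·2 + 1·-2 + 3·3 + 8·-1 + 7·1 + 6·1.
Output[0,1]: The receptive field on the input at this output position is [3 8 4 / 2 4 8 / 9 1 5]. Elementwise product with the kernel and sum: 3·2 + 8·-2 + 4·3 + 2·-1 + 4·1 + 9·1.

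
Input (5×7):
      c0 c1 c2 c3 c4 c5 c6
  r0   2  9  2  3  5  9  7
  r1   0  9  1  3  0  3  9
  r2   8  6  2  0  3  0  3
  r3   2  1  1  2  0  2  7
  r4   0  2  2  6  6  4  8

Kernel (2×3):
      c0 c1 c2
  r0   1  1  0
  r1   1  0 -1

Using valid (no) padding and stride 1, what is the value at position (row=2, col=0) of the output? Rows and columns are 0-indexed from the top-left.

15

The receptive field on the input at this output position is [8 6 2 / 2 1 1]. Elementwise product with the kernel and sum: 8·1 + 6·1 + 2·1 + 1·-1.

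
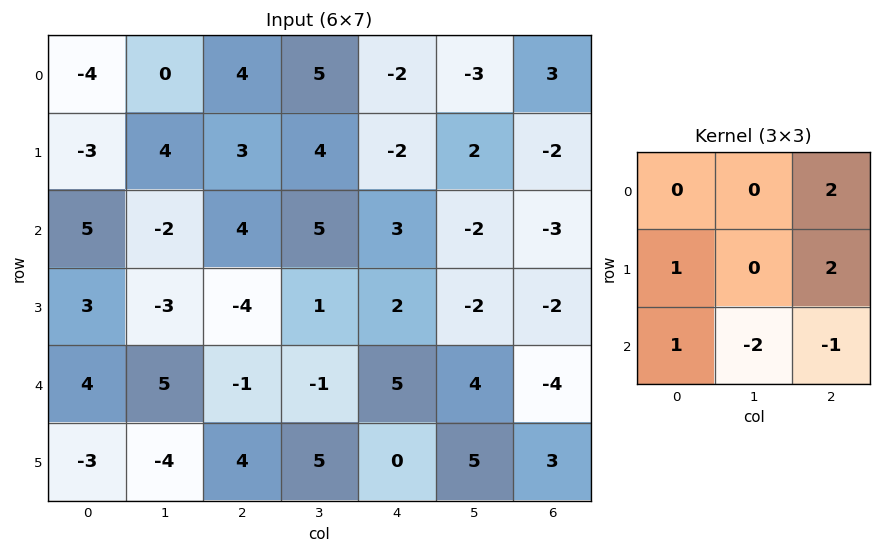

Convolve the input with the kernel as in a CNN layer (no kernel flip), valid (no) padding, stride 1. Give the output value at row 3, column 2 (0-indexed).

7

The receptive field on the input at this output position is [-4 1 2 / -1 -1 5 / 4 5 0]. Elementwise product with the kernel and sum: 2·2 + -1·1 + 5·2 + 4·1 + 5·-2 + 0·-1.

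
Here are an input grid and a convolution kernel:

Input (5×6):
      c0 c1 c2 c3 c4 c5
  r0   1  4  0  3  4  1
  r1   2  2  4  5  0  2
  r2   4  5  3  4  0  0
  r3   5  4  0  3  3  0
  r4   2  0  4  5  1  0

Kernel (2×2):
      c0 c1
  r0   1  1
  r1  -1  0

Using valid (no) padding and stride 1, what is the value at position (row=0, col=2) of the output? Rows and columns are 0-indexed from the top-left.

The receptive field on the input at this output position is [0 3 / 4 5]. Elementwise product with the kernel and sum: 0·1 + 3·1 + 4·-1.

-1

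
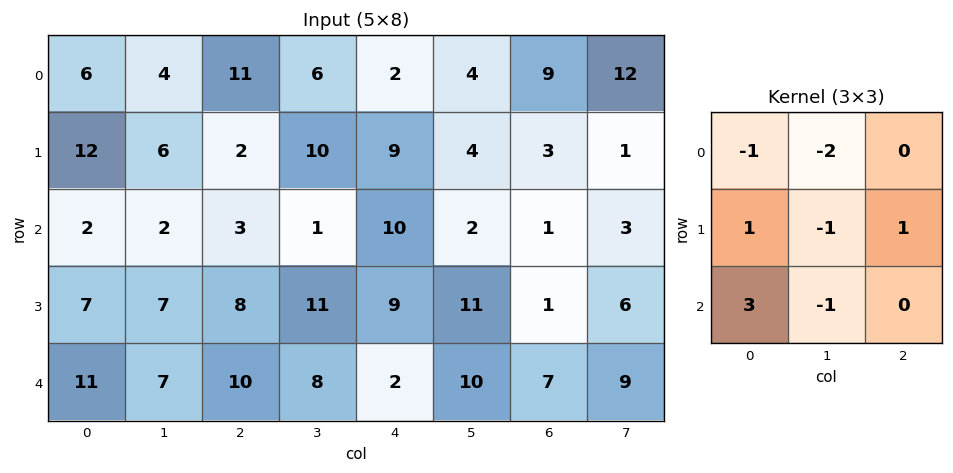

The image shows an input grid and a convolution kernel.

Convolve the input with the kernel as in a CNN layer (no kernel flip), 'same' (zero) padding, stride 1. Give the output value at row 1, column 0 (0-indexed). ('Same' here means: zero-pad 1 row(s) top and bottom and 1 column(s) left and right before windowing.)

The receptive field on the zero-padded input at this output position is [0 6 4 / 0 12 6 / 0 2 2]. Elementwise product with the kernel and sum: 0·-1 + 6·-2 + 0·1 + 12·-1 + 6·1 + 0·3 + 2·-1.

-20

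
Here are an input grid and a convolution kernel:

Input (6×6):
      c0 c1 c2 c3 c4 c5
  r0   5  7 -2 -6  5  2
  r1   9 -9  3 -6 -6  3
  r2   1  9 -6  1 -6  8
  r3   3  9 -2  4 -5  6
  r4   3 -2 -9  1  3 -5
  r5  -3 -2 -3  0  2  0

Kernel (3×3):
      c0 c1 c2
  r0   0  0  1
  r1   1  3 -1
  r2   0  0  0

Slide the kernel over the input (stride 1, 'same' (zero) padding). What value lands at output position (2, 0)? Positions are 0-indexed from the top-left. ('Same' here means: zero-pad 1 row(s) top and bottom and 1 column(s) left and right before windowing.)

The receptive field on the zero-padded input at this output position is [0 9 -9 / 0 1 9 / 0 3 9]. Elementwise product with the kernel and sum: -9·1 + 0·1 + 1·3 + 9·-1.

-15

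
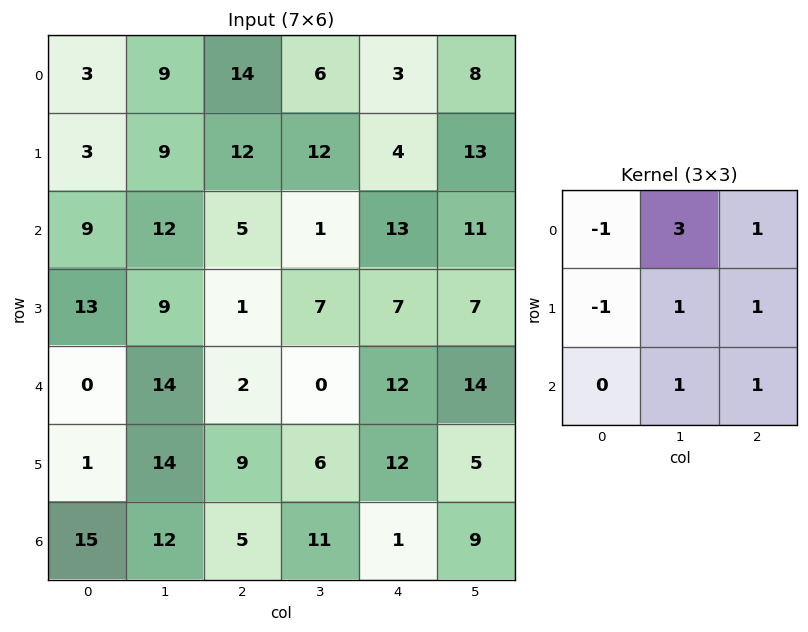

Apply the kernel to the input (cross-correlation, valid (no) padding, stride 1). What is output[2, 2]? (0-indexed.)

36

The receptive field on the input at this output position is [5 1 13 / 1 7 7 / 2 0 12]. Elementwise product with the kernel and sum: 5·-1 + 1·3 + 13·1 + 1·-1 + 7·1 + 7·1 + 0·1 + 12·1.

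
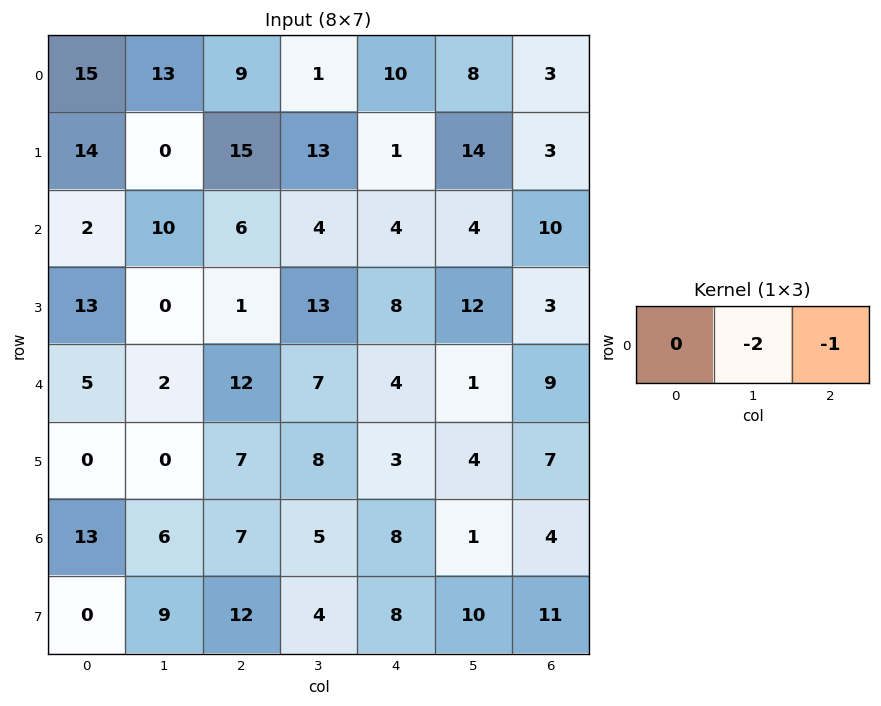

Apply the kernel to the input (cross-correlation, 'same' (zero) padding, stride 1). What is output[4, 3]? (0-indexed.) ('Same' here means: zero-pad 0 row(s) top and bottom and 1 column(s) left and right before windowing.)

-18

The receptive field on the zero-padded input at this output position is [12 7 4]. Elementwise product with the kernel and sum: 7·-2 + 4·-1.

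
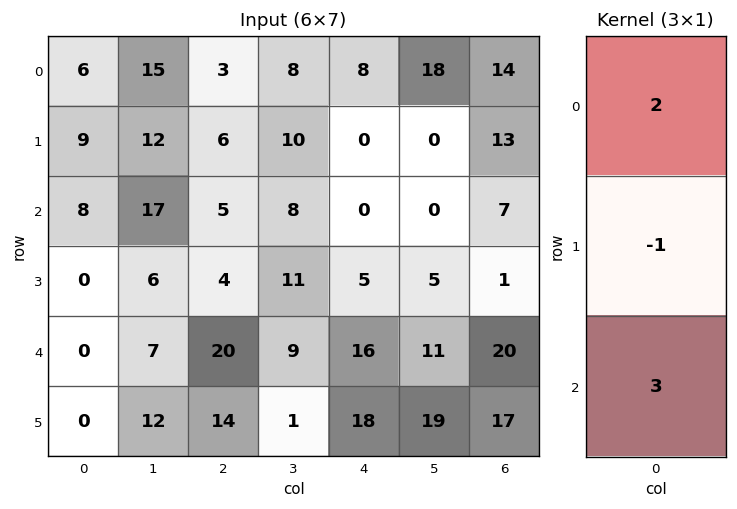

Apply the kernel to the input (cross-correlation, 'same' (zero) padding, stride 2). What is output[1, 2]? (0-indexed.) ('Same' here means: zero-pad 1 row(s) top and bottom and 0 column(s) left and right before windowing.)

15

The receptive field on the zero-padded input at this output position is [0 / 0 / 5]. Elementwise product with the kernel and sum: 0·2 + 0·-1 + 5·3.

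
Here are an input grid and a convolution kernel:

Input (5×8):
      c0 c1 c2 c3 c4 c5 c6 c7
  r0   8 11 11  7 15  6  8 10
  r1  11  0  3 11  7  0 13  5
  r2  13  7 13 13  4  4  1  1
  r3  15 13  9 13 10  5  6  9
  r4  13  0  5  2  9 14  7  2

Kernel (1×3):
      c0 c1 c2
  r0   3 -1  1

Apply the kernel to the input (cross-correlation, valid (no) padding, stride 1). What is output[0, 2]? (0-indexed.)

41

The receptive field on the input at this output position is [11 7 15]. Elementwise product with the kernel and sum: 11·3 + 7·-1 + 15·1.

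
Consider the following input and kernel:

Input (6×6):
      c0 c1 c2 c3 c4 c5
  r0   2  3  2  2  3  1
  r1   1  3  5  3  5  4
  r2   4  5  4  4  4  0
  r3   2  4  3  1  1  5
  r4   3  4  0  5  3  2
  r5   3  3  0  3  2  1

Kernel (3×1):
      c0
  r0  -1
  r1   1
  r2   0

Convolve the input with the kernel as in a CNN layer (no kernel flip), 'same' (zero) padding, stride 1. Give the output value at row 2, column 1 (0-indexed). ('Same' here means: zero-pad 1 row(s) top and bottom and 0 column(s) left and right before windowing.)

2

The receptive field on the zero-padded input at this output position is [3 / 5 / 4]. Elementwise product with the kernel and sum: 3·-1 + 5·1.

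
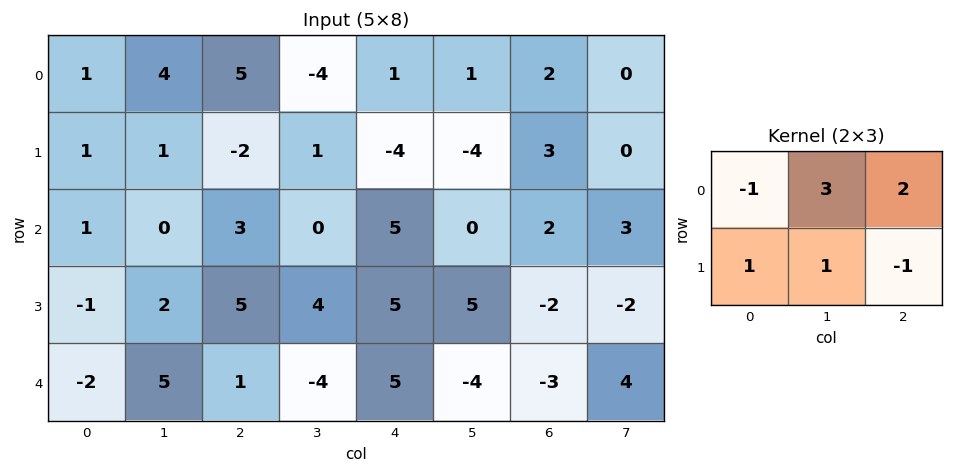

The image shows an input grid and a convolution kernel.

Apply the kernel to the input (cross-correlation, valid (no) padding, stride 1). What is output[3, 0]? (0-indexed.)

The receptive field on the input at this output position is [-1 2 5 / -2 5 1]. Elementwise product with the kernel and sum: -1·-1 + 2·3 + 5·2 + -2·1 + 5·1 + 1·-1.

19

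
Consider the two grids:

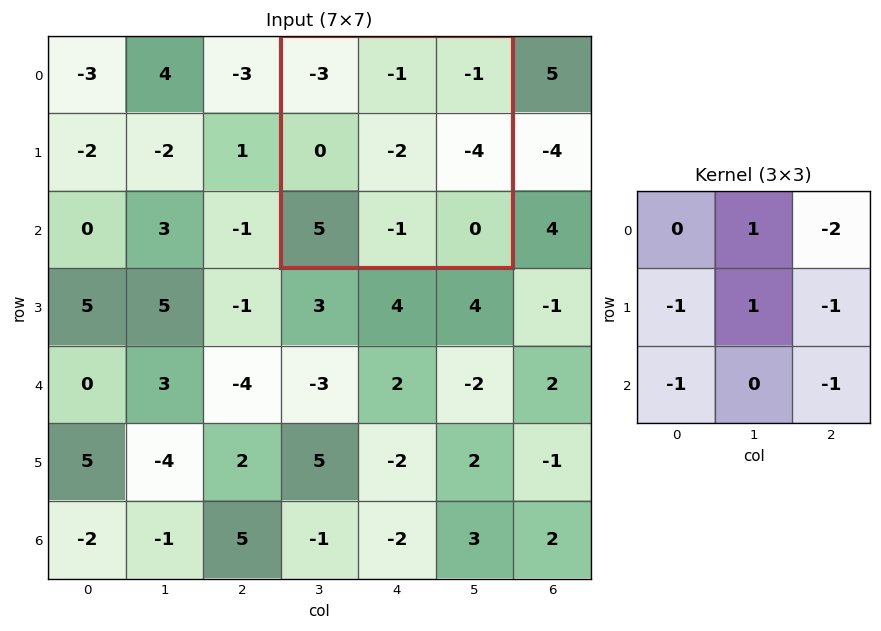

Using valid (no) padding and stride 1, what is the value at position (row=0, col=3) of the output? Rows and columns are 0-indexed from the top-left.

-2

The receptive field on the input at this output position is [-3 -1 -1 / 0 -2 -4 / 5 -1 0]. Elementwise product with the kernel and sum: -1·1 + -1·-2 + 0·-1 + -2·1 + -4·-1 + 5·-1 + 0·-1.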